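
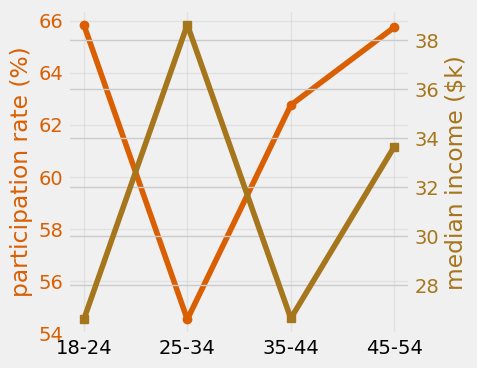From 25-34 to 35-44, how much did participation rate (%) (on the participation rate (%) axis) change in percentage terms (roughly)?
25-34 ≈ 55, 35-44 ≈ 63; (63 − 55) / 55 ≈ +14.5%.

≈ +14.5%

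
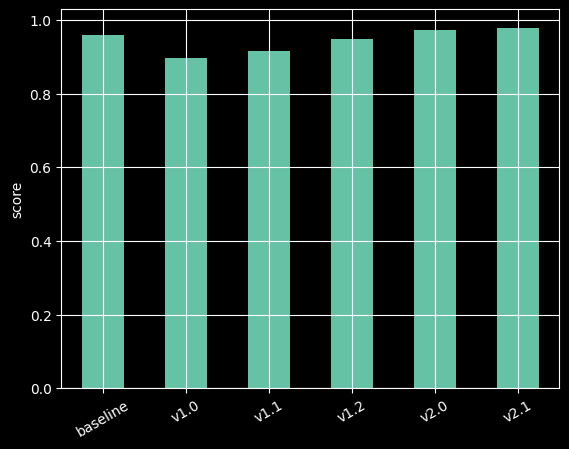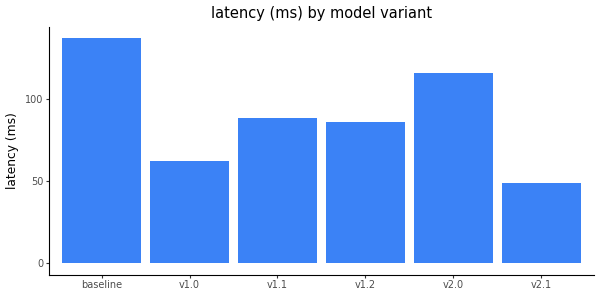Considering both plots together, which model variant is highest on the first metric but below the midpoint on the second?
v2.1

Chart 2 median latency (ms) ≈ 80; below-median model variants: v1.0, v1.2, v2.1. Among those, v2.1 has the highest score (≈ 1).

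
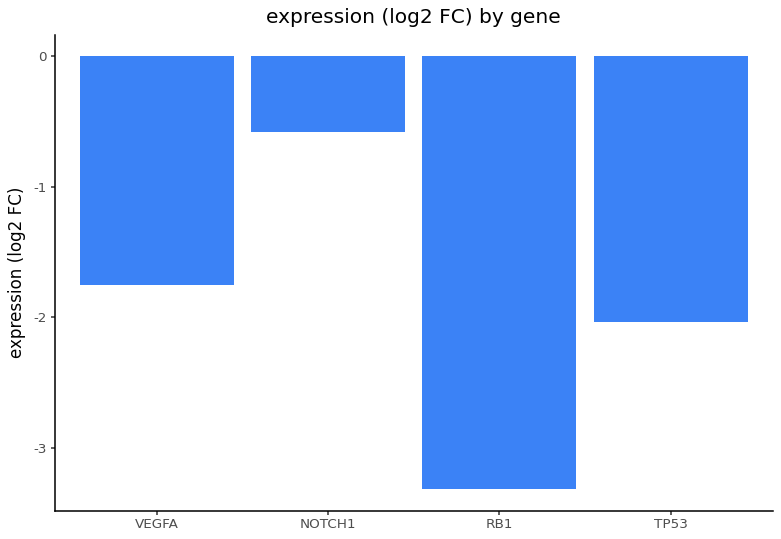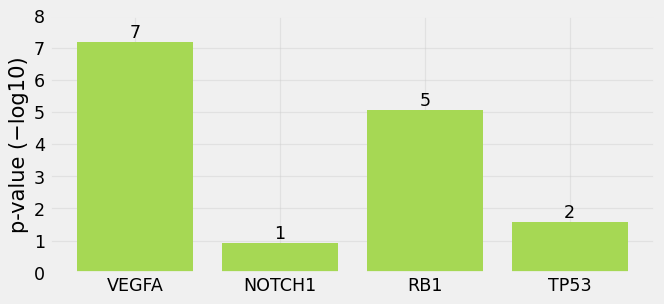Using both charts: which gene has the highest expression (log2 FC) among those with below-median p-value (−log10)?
Chart 2 median p-value (−log10) ≈ 3; below-median genes: NOTCH1, TP53. Among those, NOTCH1 has the highest expression (log2 FC) (≈ -1).

NOTCH1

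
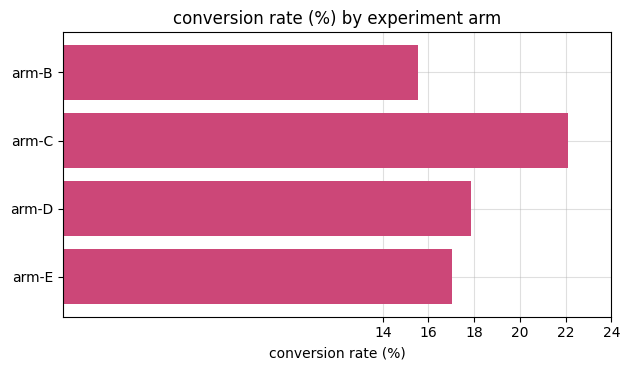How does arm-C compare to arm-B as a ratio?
arm-C ≈ 22, arm-B ≈ 16; 22/16 ≈ 1.38.

≈ 1.38×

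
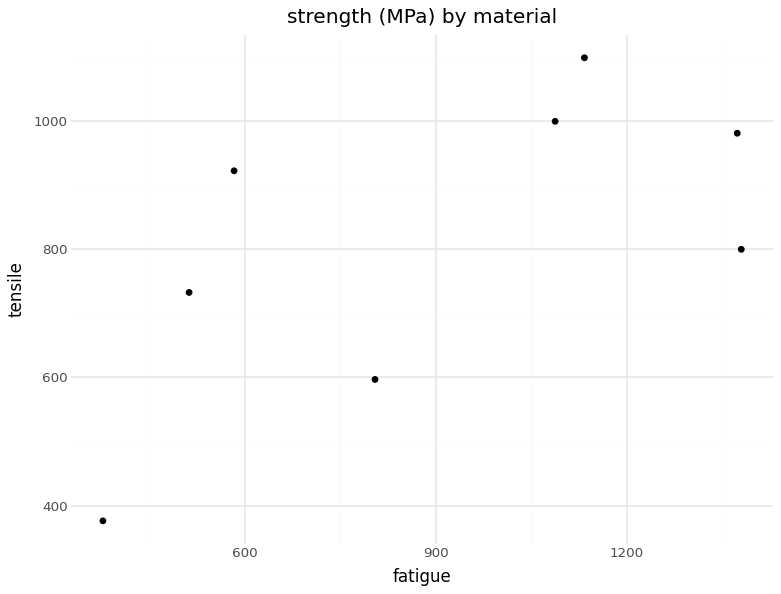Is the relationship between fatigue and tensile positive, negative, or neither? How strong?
Points are positively correlated; moderate (|r| ≈ 0.6).

positive, moderate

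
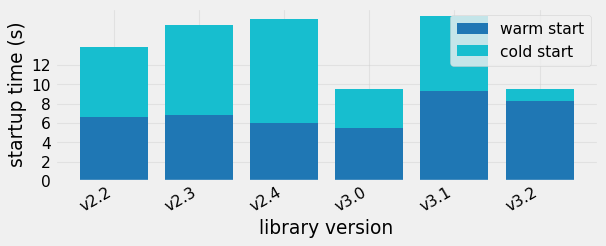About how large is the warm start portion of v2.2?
≈ 6

warm start top ≈ 6, bottom ≈ 0; segment ≈ 6.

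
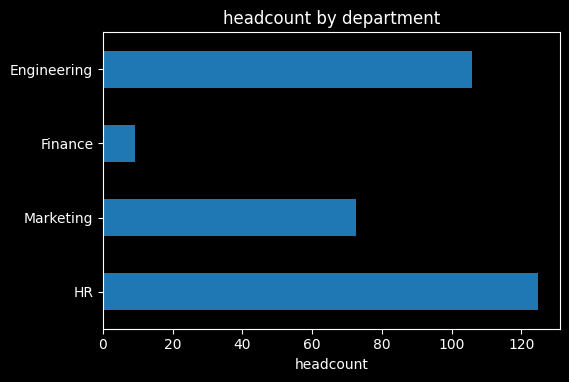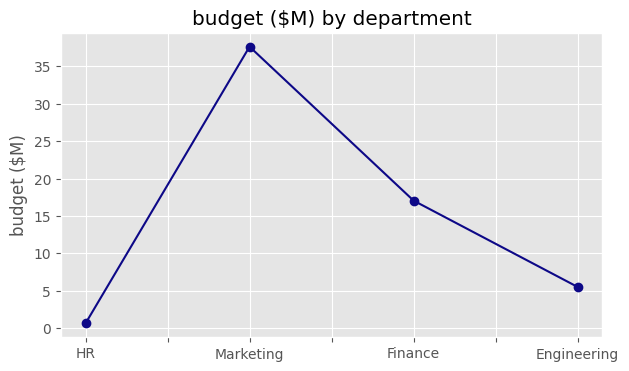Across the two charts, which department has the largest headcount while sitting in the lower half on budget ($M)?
Chart 2 median budget ($M) ≈ 10; below-median departments: HR, Engineering. Among those, HR has the highest headcount (≈ 120).

HR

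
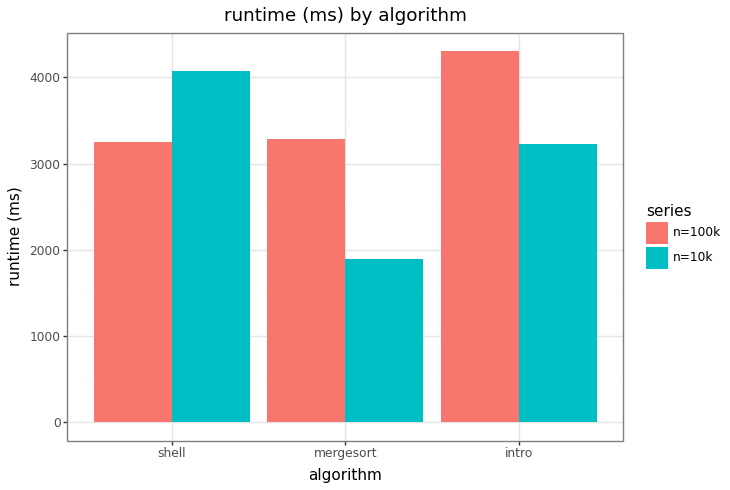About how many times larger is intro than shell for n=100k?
≈ 1.5×

intro ≈ 4500, shell ≈ 3000; 4500/3000 ≈ 1.5.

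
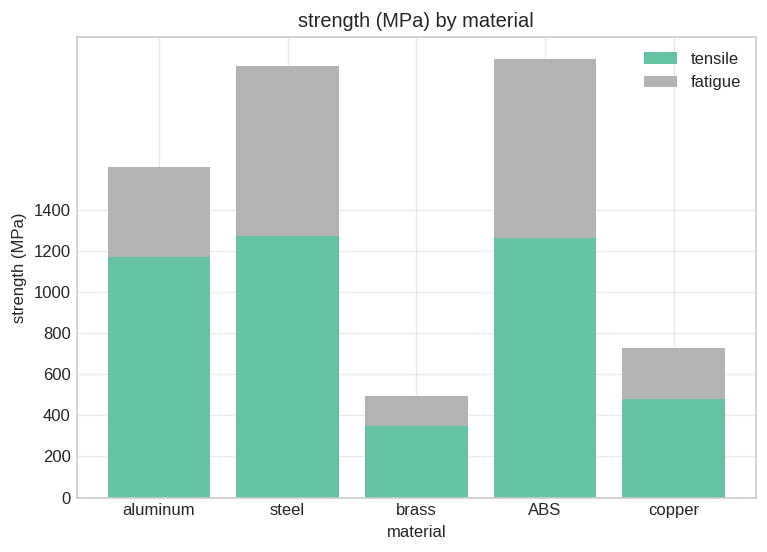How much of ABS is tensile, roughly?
tensile top ≈ 1200, bottom ≈ 0; segment ≈ 1200.

≈ 1200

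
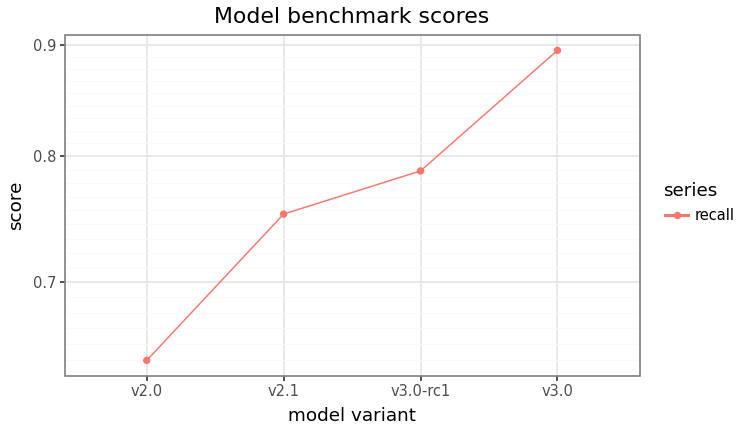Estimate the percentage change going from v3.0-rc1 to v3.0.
v3.0-rc1 ≈ 0.80, v3.0 ≈ 0.90; (0.90 − 0.80) / 0.80 ≈ +12.5%.

≈ +12.5%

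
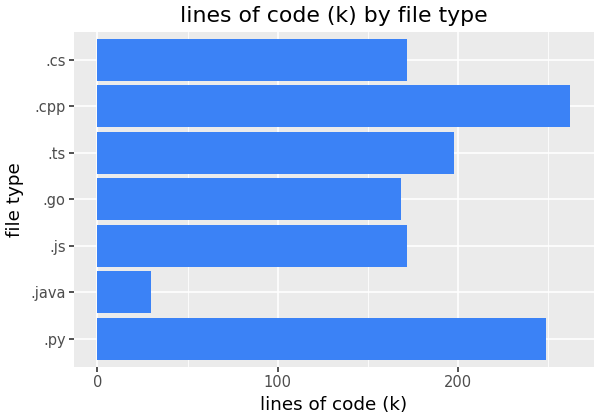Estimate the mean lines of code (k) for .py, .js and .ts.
(250 + 175 + 200) / 3 ≈ 208.

≈ 208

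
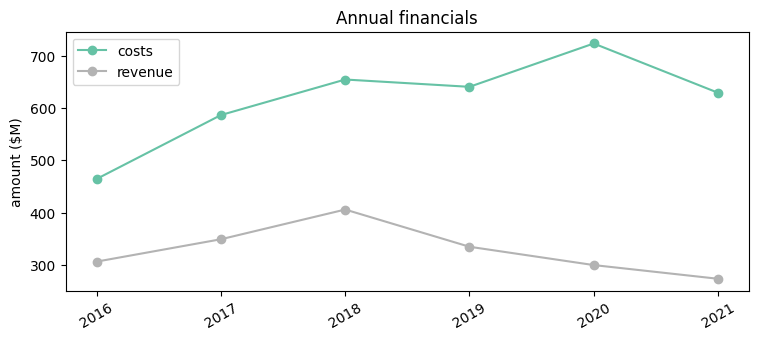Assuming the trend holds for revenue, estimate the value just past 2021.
Last three: 350, 300, 250 → slope ≈ -50/step → next ≈ 200.

≈ 200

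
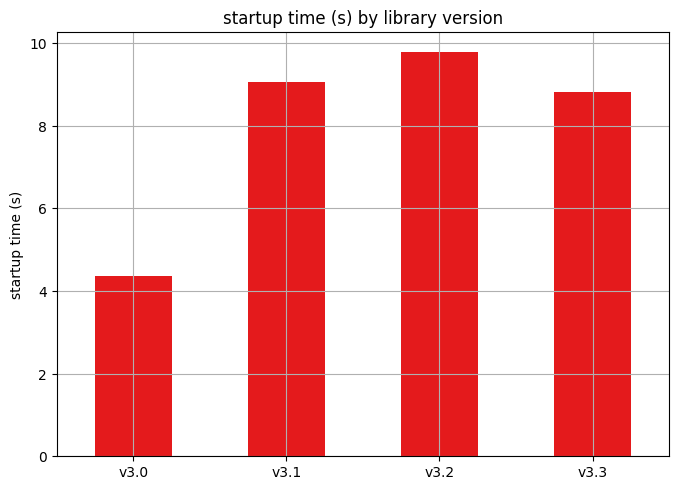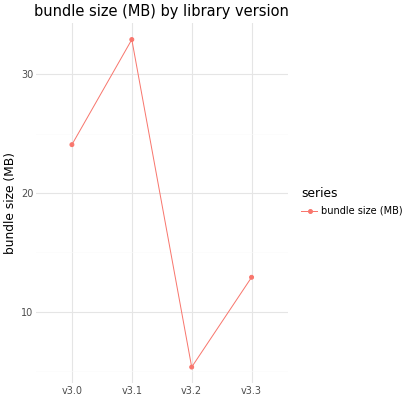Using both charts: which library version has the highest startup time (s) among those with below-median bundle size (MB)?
v3.2

Chart 2 median bundle size (MB) ≈ 20; below-median library versions: v3.2, v3.3. Among those, v3.2 has the highest startup time (s) (≈ 10).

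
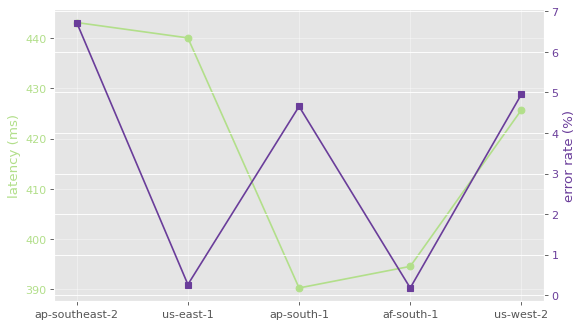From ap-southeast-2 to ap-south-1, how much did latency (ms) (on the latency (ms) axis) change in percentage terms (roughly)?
≈ -12.4%

ap-southeast-2 ≈ 445, ap-south-1 ≈ 390; (390 − 445) / 445 ≈ -12.4%.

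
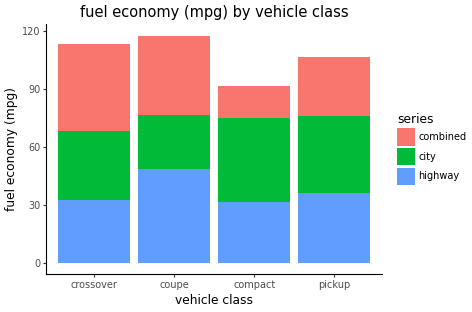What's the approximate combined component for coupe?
combined top ≈ 120, bottom ≈ 80; segment ≈ 40.

≈ 40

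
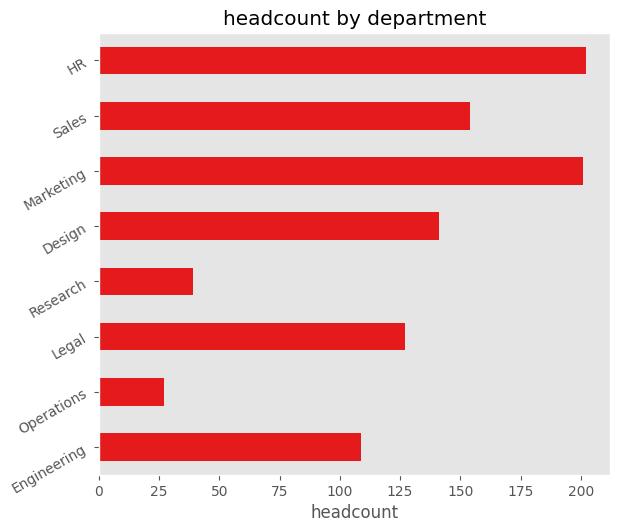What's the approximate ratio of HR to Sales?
HR ≈ 200, Sales ≈ 160; 200/160 ≈ 1.25.

≈ 1.25×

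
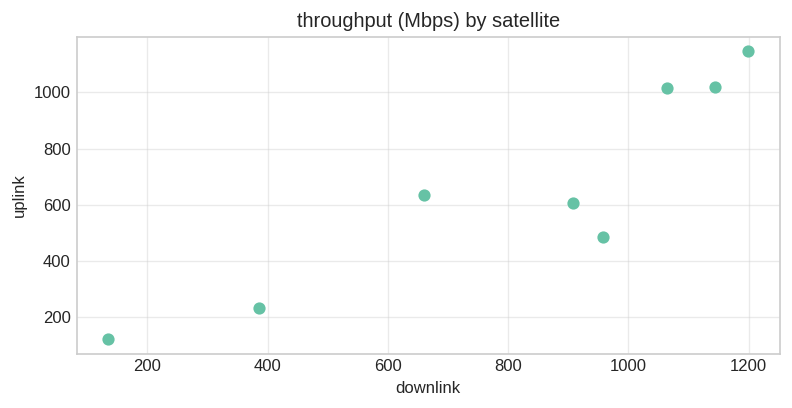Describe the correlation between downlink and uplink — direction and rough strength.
positive, strong

Points are positively correlated; strong (|r| ≈ 0.9).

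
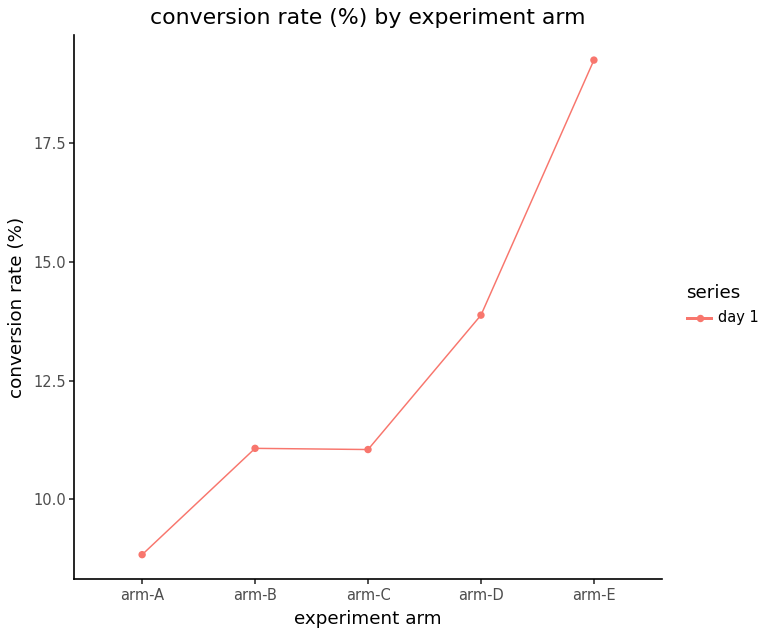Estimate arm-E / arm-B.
≈ 1.73×

arm-E ≈ 19, arm-B ≈ 11; 19/11 ≈ 1.73.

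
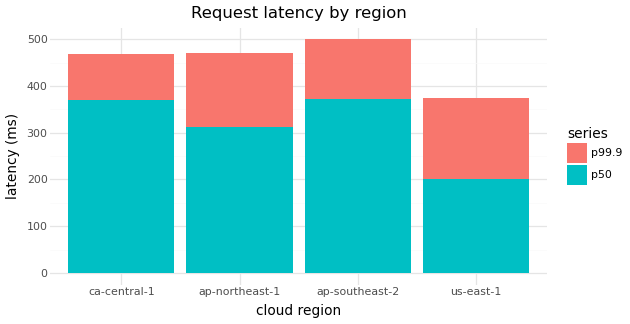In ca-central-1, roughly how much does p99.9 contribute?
p99.9 top ≈ 450, bottom ≈ 350; segment ≈ 100.

≈ 100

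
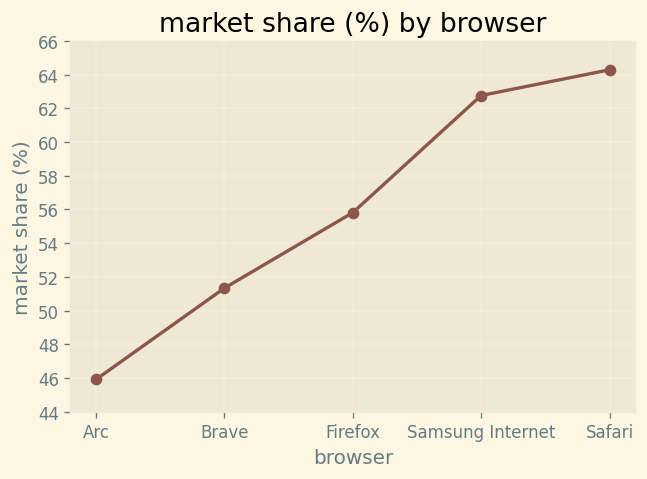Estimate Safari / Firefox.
≈ 1.14×

Safari ≈ 64, Firefox ≈ 56; 64/56 ≈ 1.14.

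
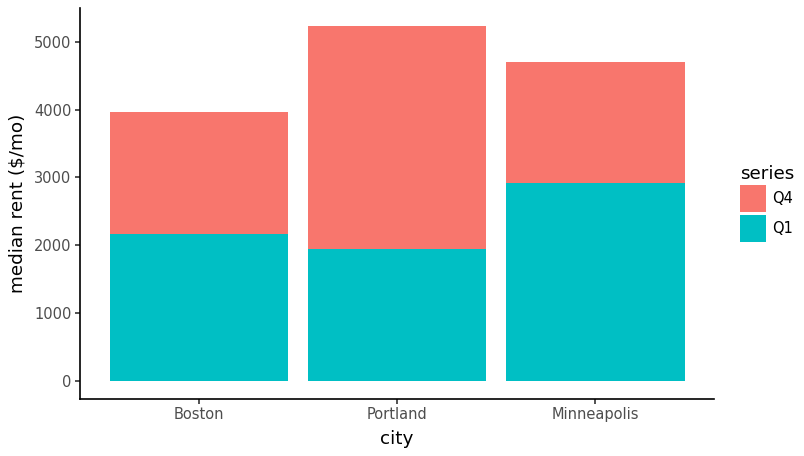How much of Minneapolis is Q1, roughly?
≈ 3000

Q1 top ≈ 3000, bottom ≈ 0; segment ≈ 3000.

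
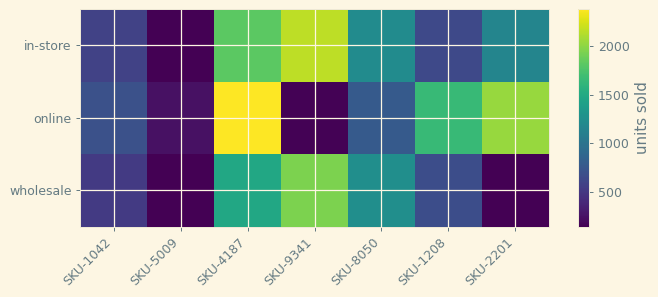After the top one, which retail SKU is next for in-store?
SKU-4187

Top 3 for in-store: SKU-9341 ≈ 2200, SKU-4187 ≈ 1800, SKU-8050 ≈ 1200.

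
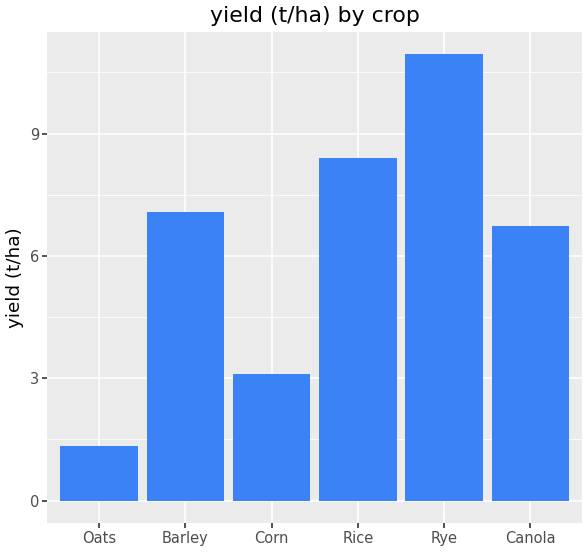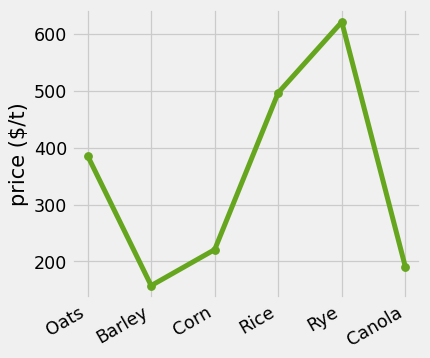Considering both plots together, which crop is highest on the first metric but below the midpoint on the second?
Chart 2 median price ($/t) ≈ 300; below-median crops: Barley, Corn, Canola. Among those, Barley has the highest yield (t/ha) (≈ 8).

Barley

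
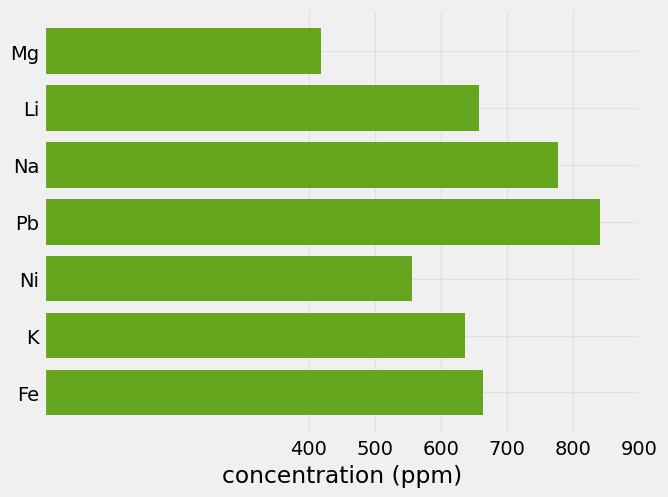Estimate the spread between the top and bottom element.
≈ 400

Max Pb ≈ 800, min Mg ≈ 400; range ≈ 400.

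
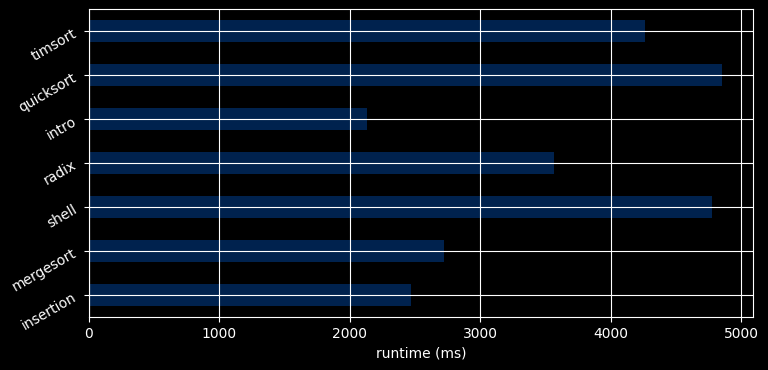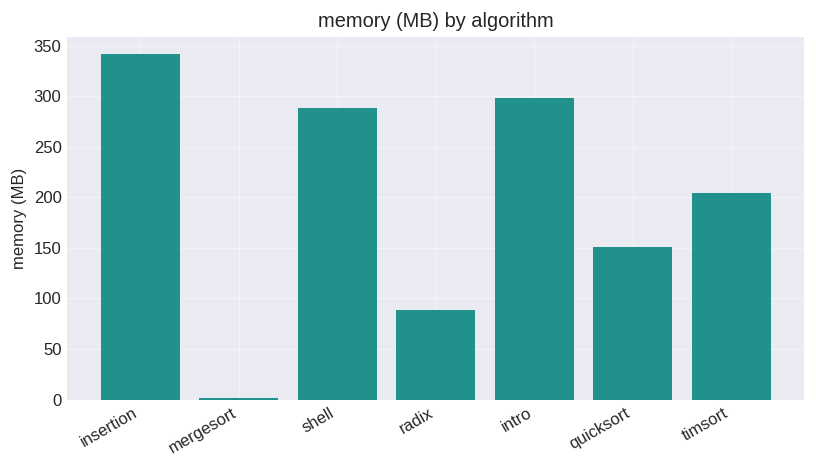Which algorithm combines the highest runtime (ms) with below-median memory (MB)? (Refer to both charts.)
Chart 2 median memory (MB) ≈ 200; below-median algorithms: mergesort, radix, quicksort. Among those, quicksort has the highest runtime (ms) (≈ 5000).

quicksort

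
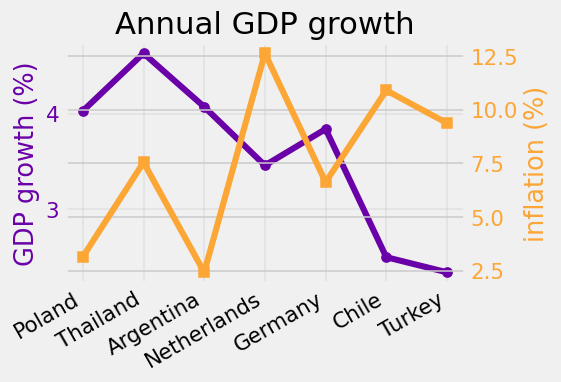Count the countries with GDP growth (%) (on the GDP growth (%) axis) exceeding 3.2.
Above 3.2: Poland, Thailand, Argentina, Netherlands, Germany.

5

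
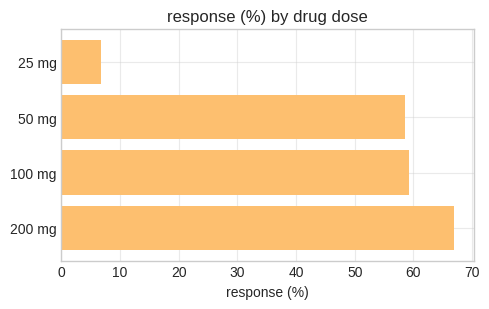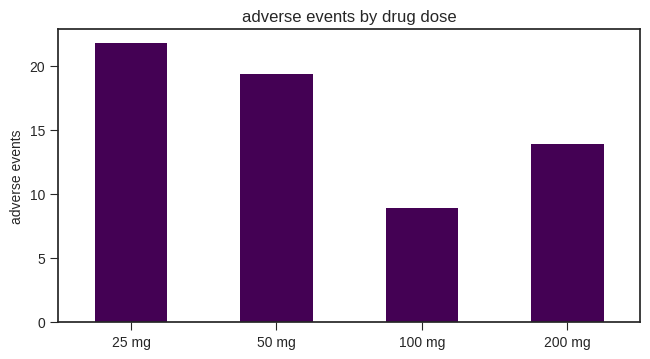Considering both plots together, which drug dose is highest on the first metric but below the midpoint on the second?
200 mg

Chart 2 median adverse events ≈ 16; below-median drug doses: 100 mg, 200 mg. Among those, 200 mg has the highest response (%) (≈ 70).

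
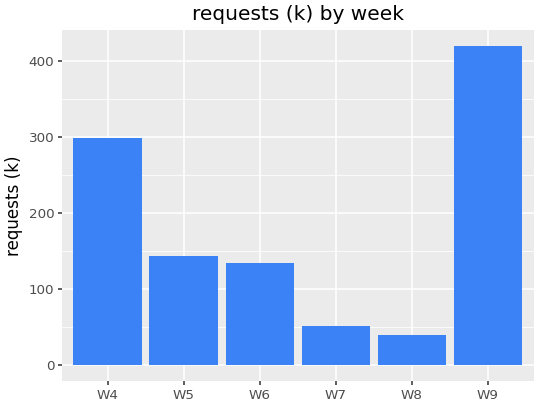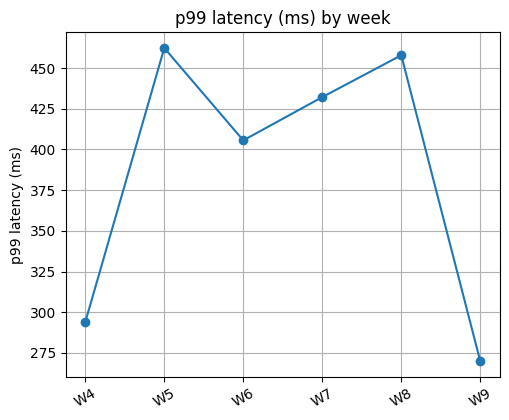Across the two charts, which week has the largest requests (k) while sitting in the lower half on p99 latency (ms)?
Chart 2 median p99 latency (ms) ≈ 400; below-median weeks: W4, W6, W9. Among those, W9 has the highest requests (k) (≈ 400).

W9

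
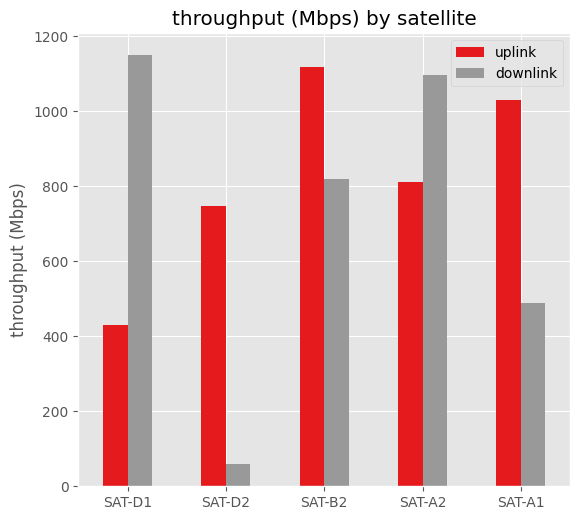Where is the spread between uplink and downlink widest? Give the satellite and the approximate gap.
SAT-D1: uplink ≈ 400, downlink ≈ 1200 → gap ≈ 800. Next-largest (SAT-D2) is only ≈ 600.

SAT-D1, ≈ 800 Mbps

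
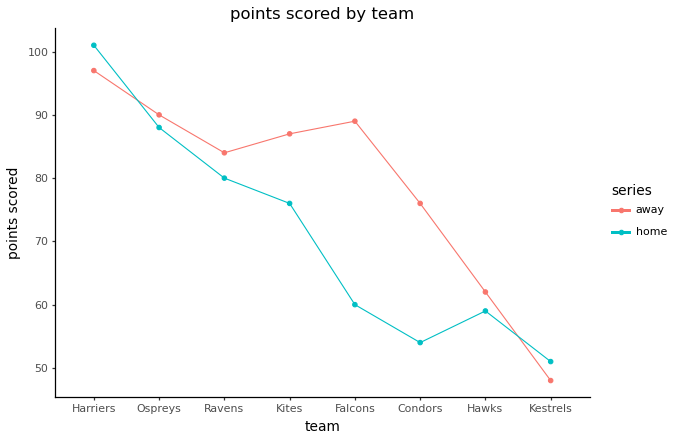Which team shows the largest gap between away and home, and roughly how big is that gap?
Falcons, ≈ 30

Falcons: away ≈ 90, home ≈ 60 → gap ≈ 30. Next-largest (Condors) is only ≈ 20.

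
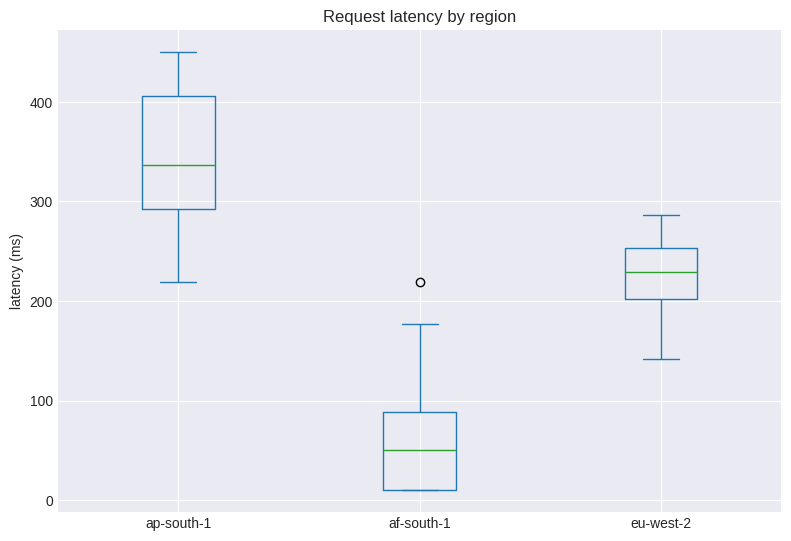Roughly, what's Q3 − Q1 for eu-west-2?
≈ 50

Q3 ≈ 250, Q1 ≈ 200; IQR ≈ 50.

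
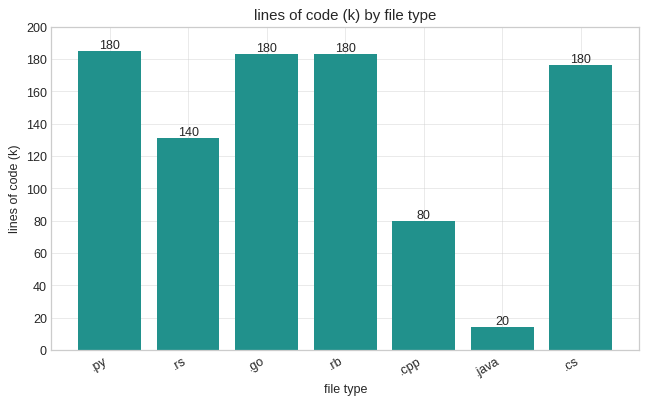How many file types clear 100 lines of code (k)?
5

Above 100: .py, .rs, .go, .rb, .cs.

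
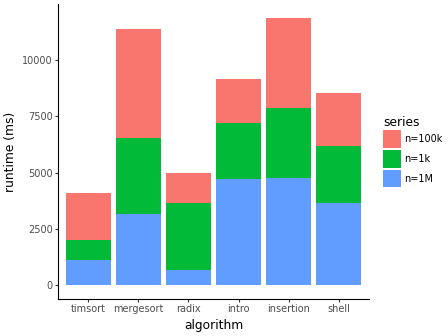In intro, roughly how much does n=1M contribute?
n=1M top ≈ 5000, bottom ≈ 0; segment ≈ 5000.

≈ 5000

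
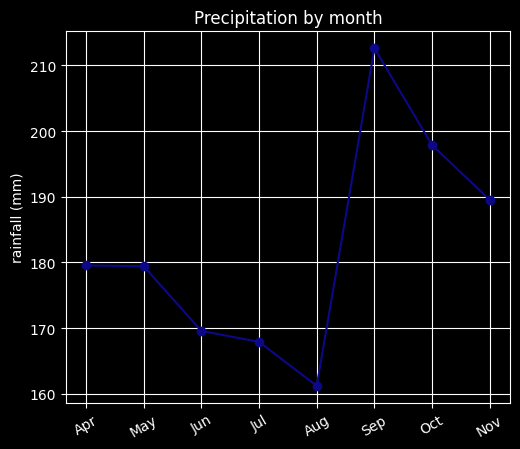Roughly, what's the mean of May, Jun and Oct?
≈ 183

(180 + 170 + 200) / 3 ≈ 183.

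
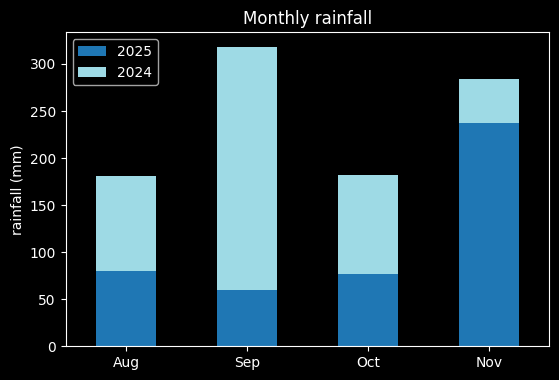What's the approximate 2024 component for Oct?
≈ 100

2024 top ≈ 200, bottom ≈ 100; segment ≈ 100.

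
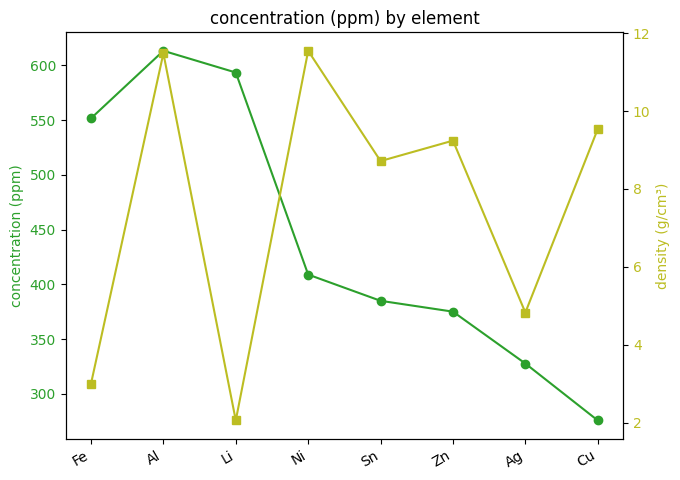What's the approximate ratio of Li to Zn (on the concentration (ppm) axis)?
≈ 1.71×

Li ≈ 600, Zn ≈ 350; 600/350 ≈ 1.71.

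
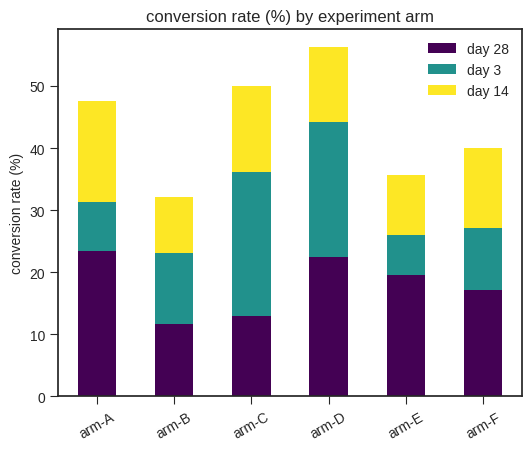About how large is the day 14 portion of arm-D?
≈ 10

day 14 top ≈ 55, bottom ≈ 45; segment ≈ 10.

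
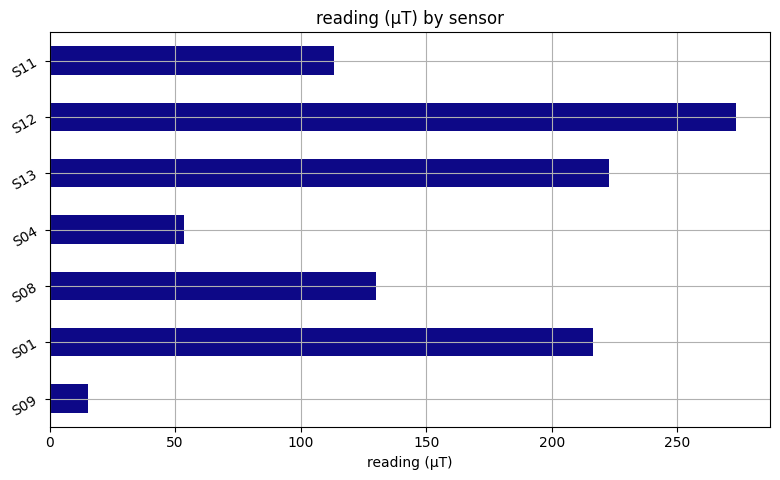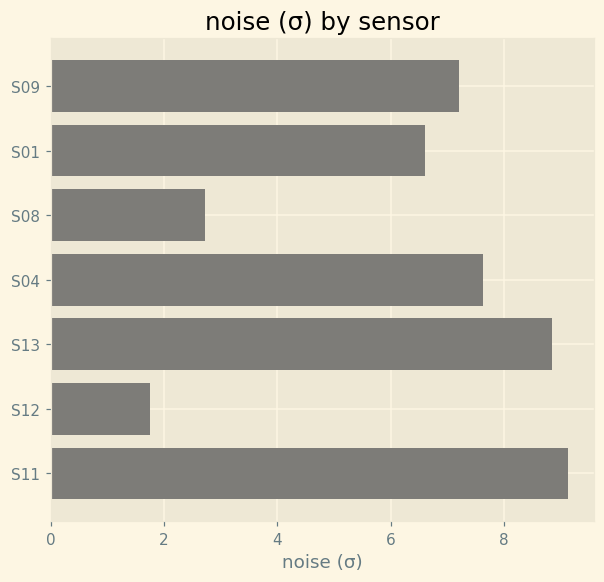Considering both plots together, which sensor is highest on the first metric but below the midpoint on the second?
Chart 2 median noise (σ) ≈ 7; below-median sensors: S01, S08, S12. Among those, S12 has the highest reading (µT) (≈ 250).

S12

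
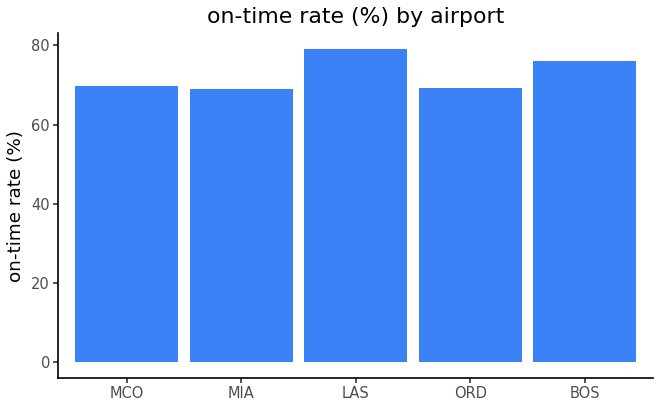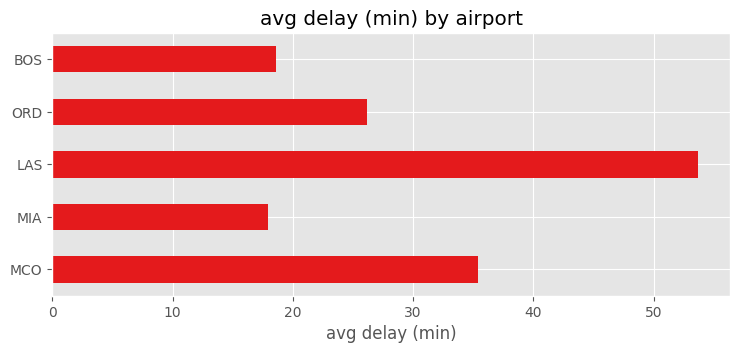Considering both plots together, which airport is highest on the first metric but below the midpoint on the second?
Chart 2 median avg delay (min) ≈ 25; below-median airports: MIA, BOS. Among those, BOS has the highest on-time rate (%) (≈ 80).

BOS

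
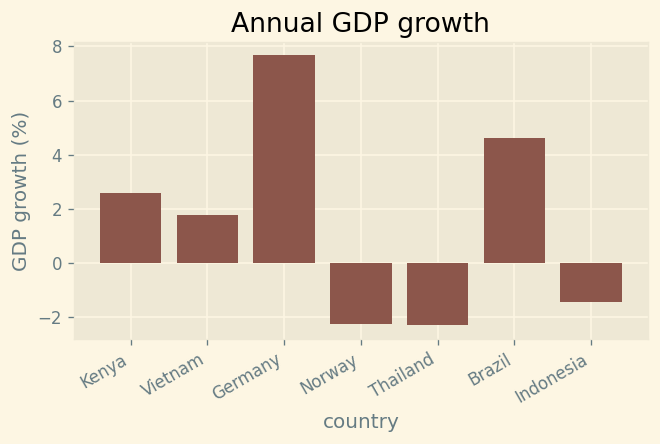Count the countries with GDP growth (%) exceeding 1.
Above 1: Kenya, Vietnam, Germany, Brazil.

4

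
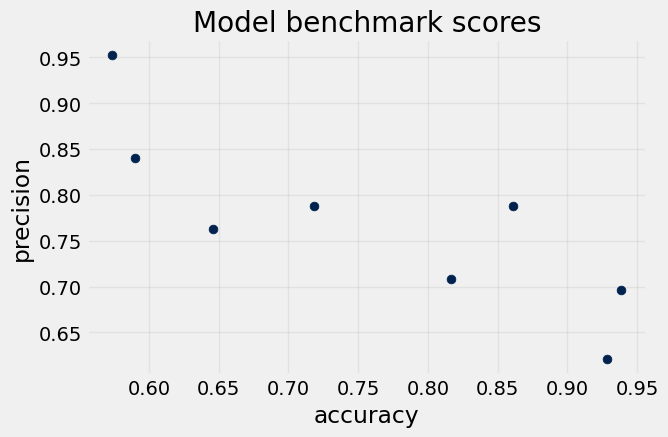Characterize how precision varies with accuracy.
Points are negatively correlated; strong (|r| ≈ 0.8).

negative, strong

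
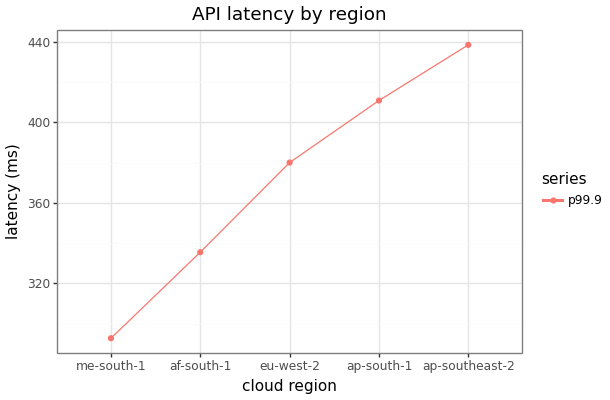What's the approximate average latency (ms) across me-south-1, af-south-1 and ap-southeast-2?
≈ 360

(300 + 340 + 440) / 3 ≈ 360.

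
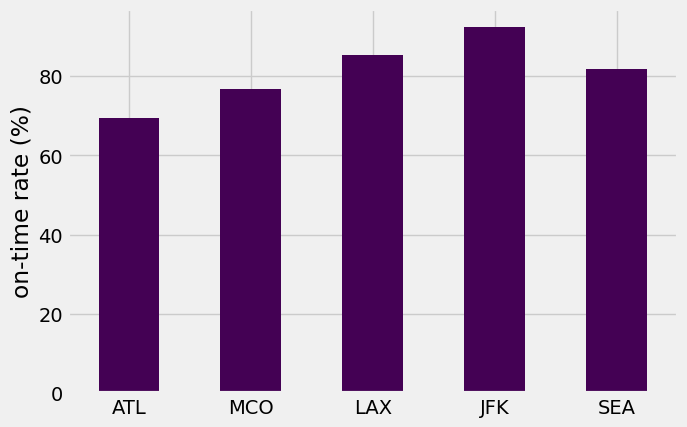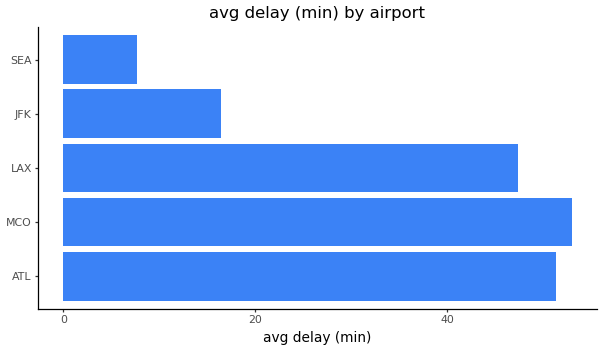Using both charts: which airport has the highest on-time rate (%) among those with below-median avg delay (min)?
JFK

Chart 2 median avg delay (min) ≈ 45; below-median airports: JFK, SEA. Among those, JFK has the highest on-time rate (%) (≈ 90).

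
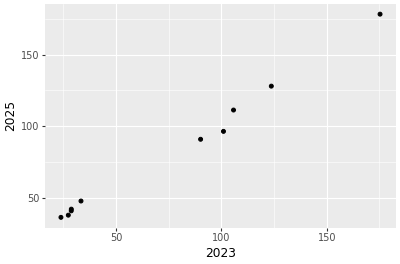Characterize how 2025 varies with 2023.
Points are positively correlated; strong (|r| ≈ 1.0).

positive, strong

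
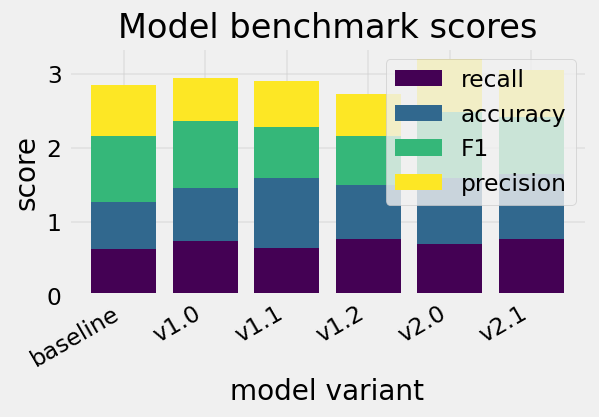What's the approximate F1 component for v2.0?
≈ 1.0

F1 top ≈ 2.5, bottom ≈ 1.5; segment ≈ 1.0.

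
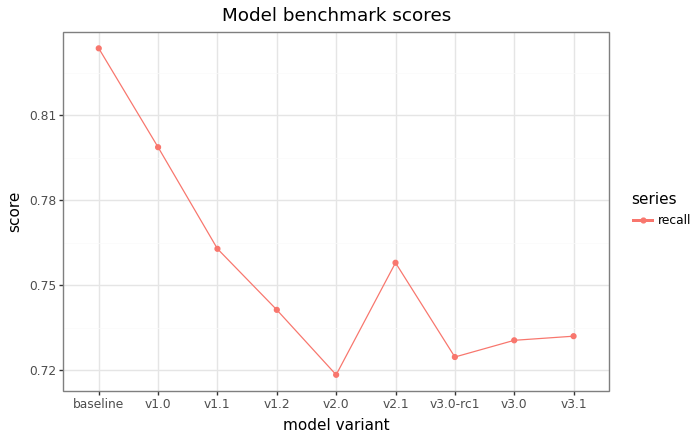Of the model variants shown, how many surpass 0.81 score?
1

Above 0.81: baseline.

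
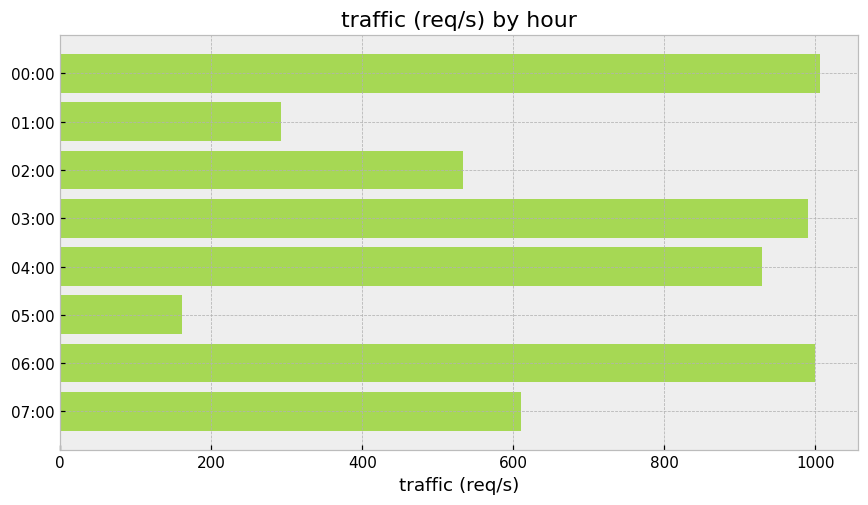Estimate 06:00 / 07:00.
06:00 ≈ 1000, 07:00 ≈ 600; 1000/600 ≈ 1.67.

≈ 1.67×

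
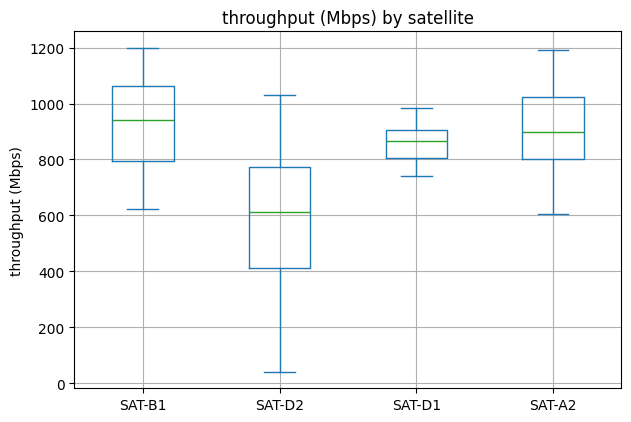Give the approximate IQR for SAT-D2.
≈ 350

Q3 ≈ 750, Q1 ≈ 400; IQR ≈ 350.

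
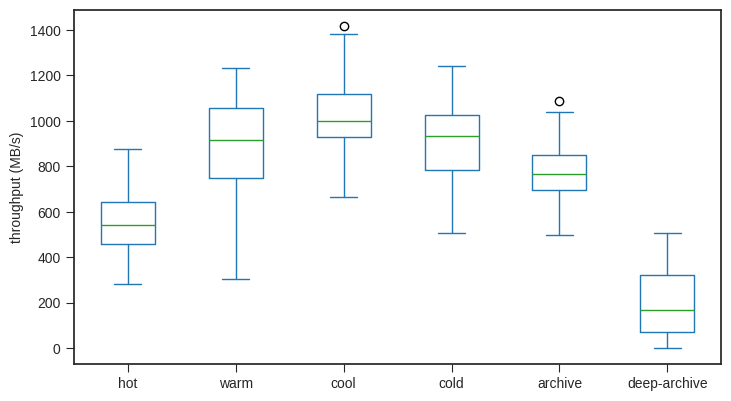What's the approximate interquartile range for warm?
≈ 300

Q3 ≈ 1100, Q1 ≈ 800; IQR ≈ 300.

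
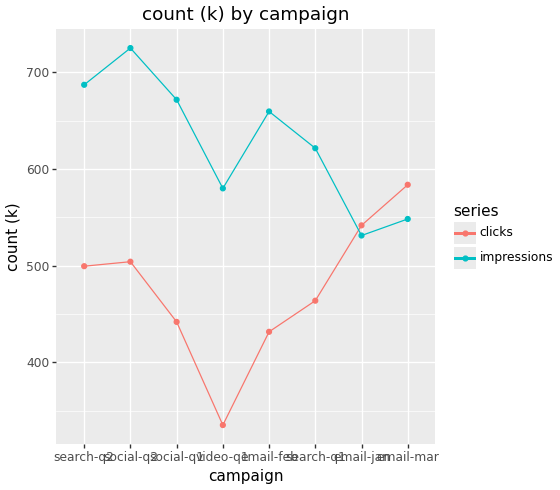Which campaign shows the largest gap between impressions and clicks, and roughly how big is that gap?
video-q1, ≈ 250 k

video-q1: impressions ≈ 600, clicks ≈ 350 → gap ≈ 250. Next-largest (social-q1) is only ≈ 200.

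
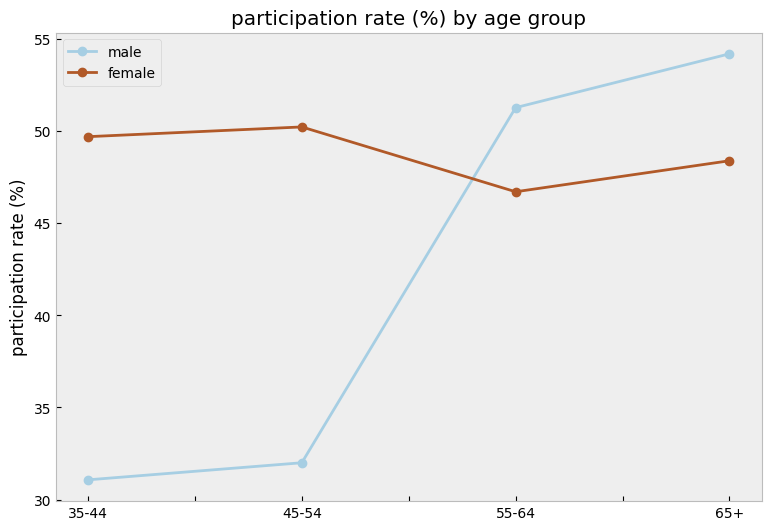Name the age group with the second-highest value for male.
Top 3 for male: 65+ ≈ 54, 55-64 ≈ 52, 45-54 ≈ 32.

55-64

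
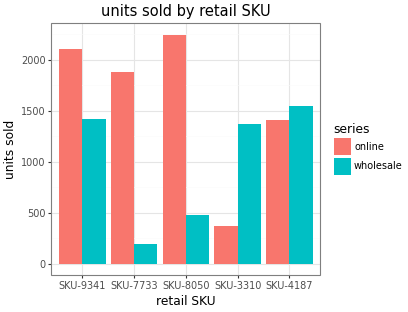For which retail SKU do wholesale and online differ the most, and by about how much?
SKU-8050, ≈ 1800

SKU-8050: wholesale ≈ 400, online ≈ 2200 → gap ≈ 1800. Next-largest (SKU-7733) is only ≈ 1600.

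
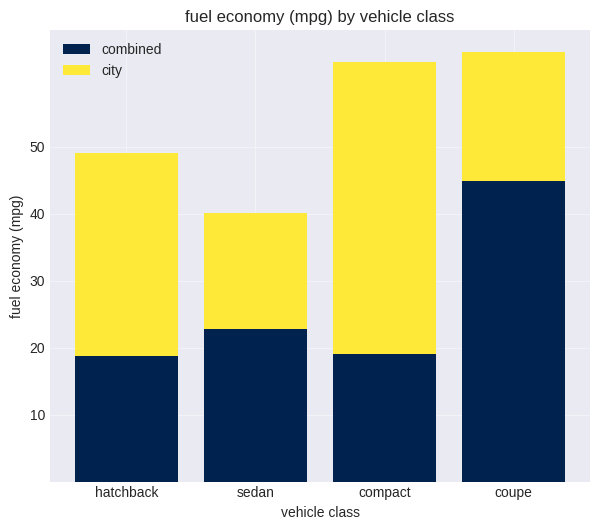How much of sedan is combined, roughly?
combined top ≈ 20, bottom ≈ 0; segment ≈ 20.

≈ 20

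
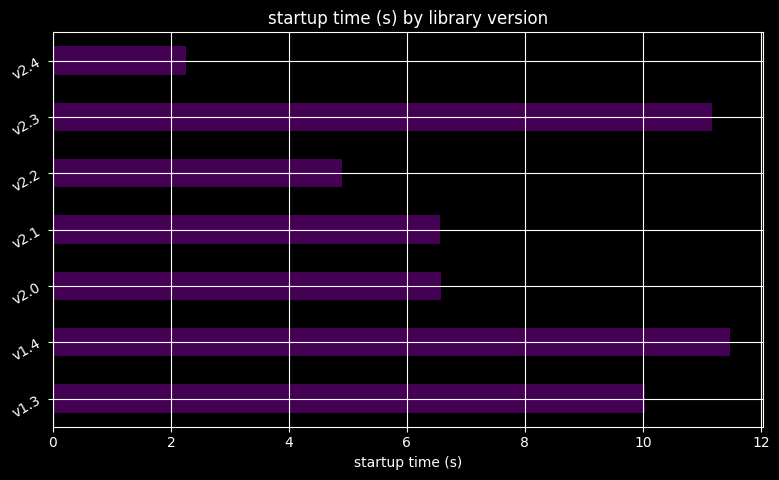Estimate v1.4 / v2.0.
v1.4 ≈ 11, v2.0 ≈ 7; 11/7 ≈ 1.57.

≈ 1.57×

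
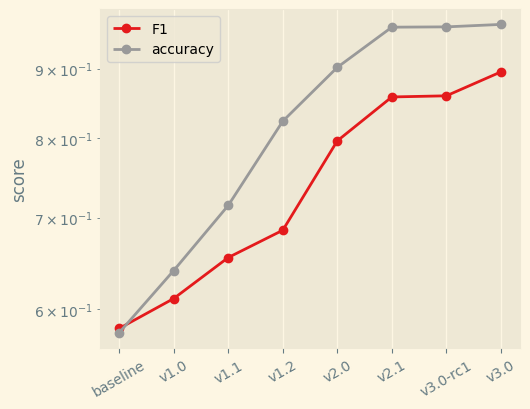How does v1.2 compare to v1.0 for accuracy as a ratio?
≈ 1.23×

v1.2 ≈ 0.80, v1.0 ≈ 0.65; 0.80/0.65 ≈ 1.23.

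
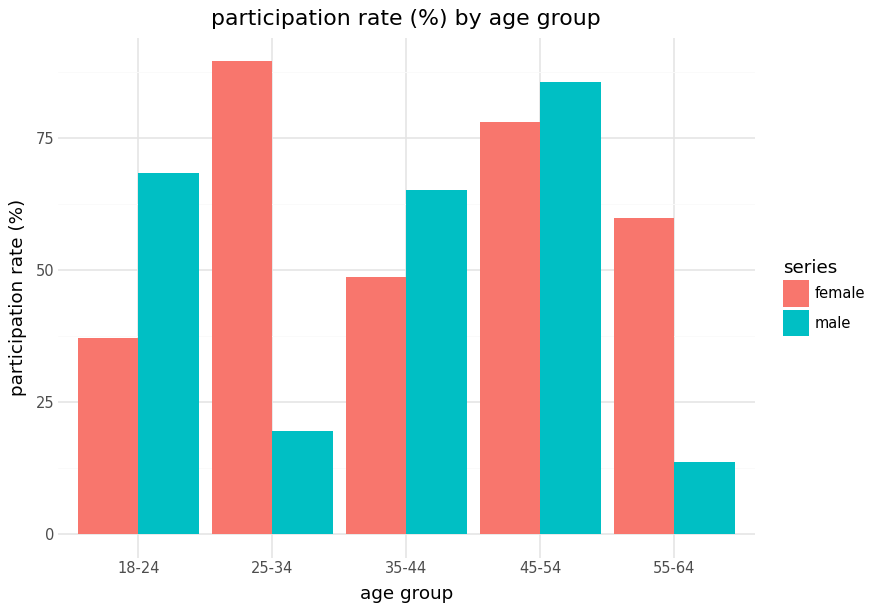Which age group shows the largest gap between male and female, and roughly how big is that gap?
25-34, ≈ 70 %

25-34: male ≈ 20, female ≈ 90 → gap ≈ 70. Next-largest (55-64) is only ≈ 50.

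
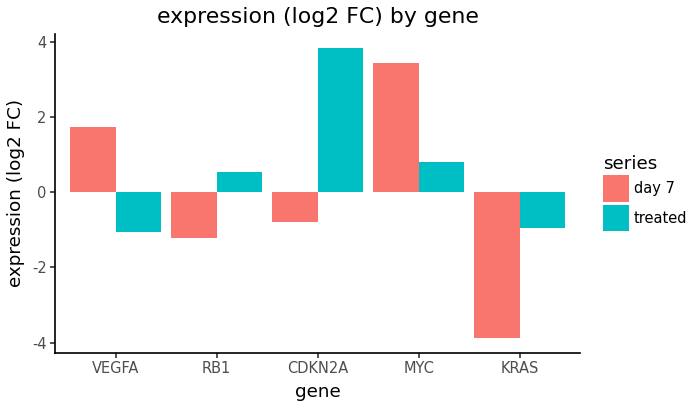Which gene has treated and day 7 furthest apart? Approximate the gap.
CDKN2A: treated ≈ 4, day 7 ≈ -1 → gap ≈ 5. Next-largest (KRAS) is only ≈ 3.

CDKN2A, ≈ 5 log2 FC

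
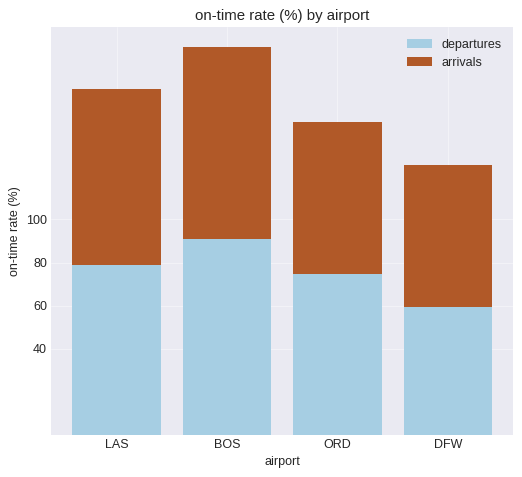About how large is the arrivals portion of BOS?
arrivals top ≈ 180, bottom ≈ 100; segment ≈ 80.

≈ 80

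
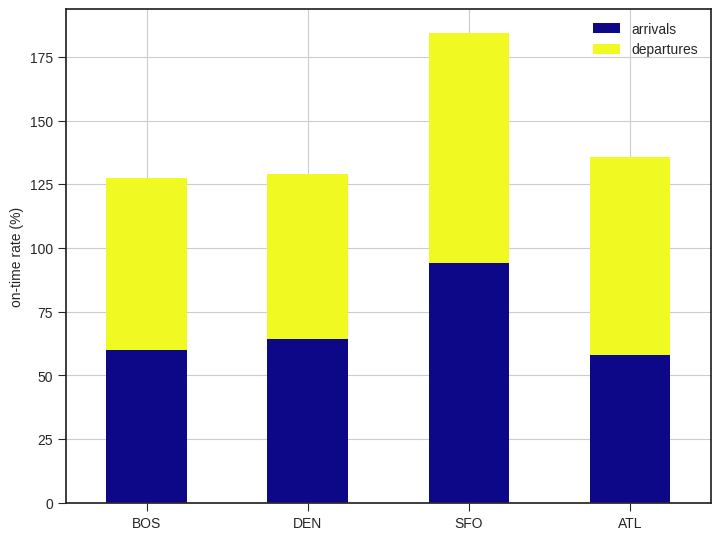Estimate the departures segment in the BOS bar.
departures top ≈ 120, bottom ≈ 60; segment ≈ 60.

≈ 60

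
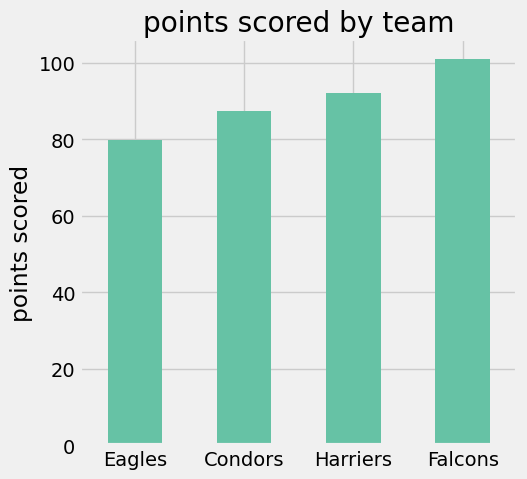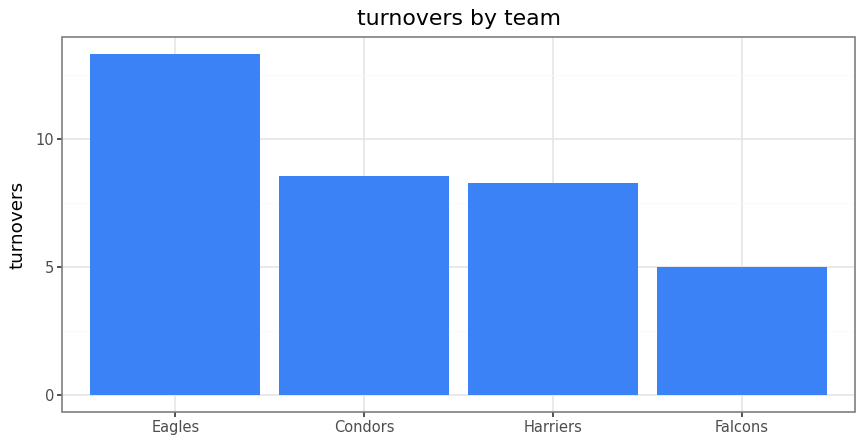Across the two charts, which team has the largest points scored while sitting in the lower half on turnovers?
Falcons

Chart 2 median turnovers ≈ 8; below-median teams: Harriers, Falcons. Among those, Falcons has the highest points scored (≈ 100).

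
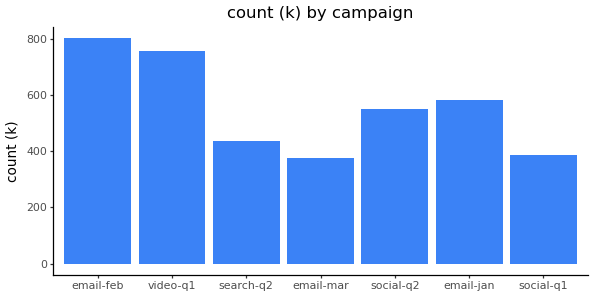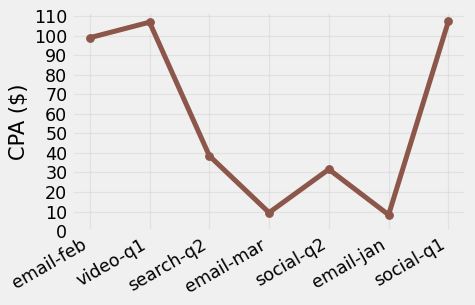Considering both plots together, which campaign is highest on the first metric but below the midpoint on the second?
email-jan

Chart 2 median CPA ($) ≈ 40; below-median campaigns: email-mar, social-q2, email-jan. Among those, email-jan has the highest count (k) (≈ 600).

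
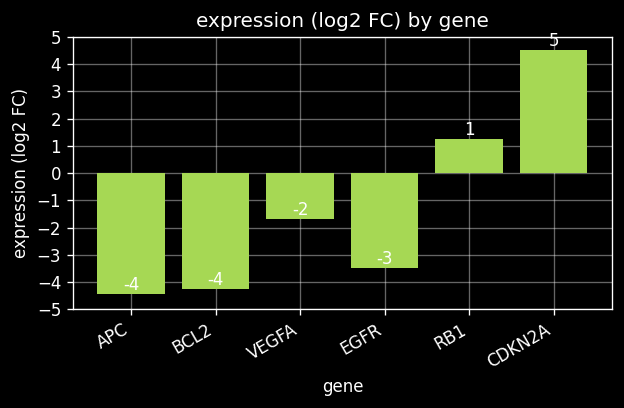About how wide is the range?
≈ 9

Max CDKN2A ≈ 5, min APC ≈ -4; range ≈ 9.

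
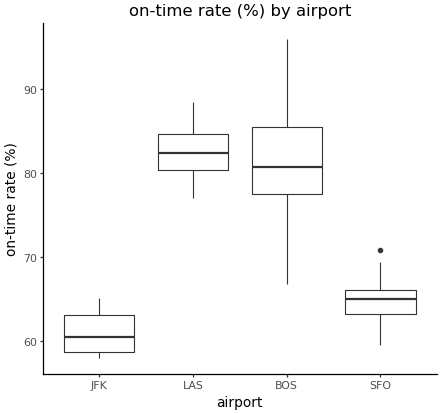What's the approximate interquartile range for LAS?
Q3 ≈ 84, Q1 ≈ 80; IQR ≈ 4.

≈ 4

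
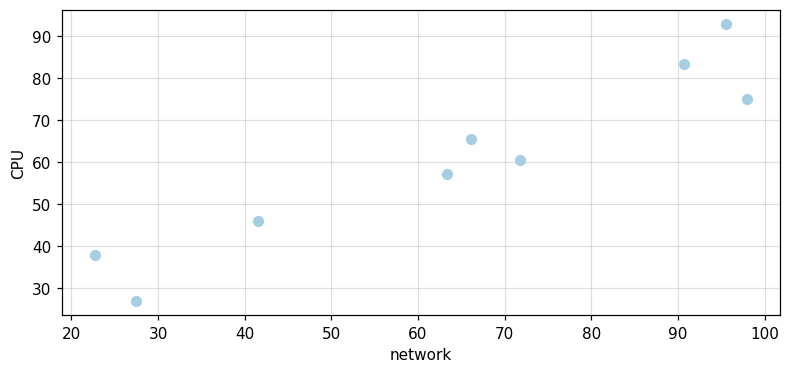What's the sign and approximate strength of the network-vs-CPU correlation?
Points are positively correlated; strong (|r| ≈ 0.9).

positive, strong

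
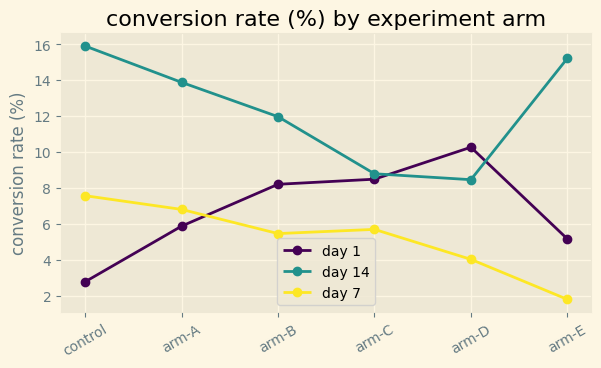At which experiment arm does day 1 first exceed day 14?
arm-D

arm-C: day 1 ≈ 8 vs day 14 ≈ 8 (not yet); arm-D: day 1 ≈ 10 vs day 14 ≈ 8 (first crossover).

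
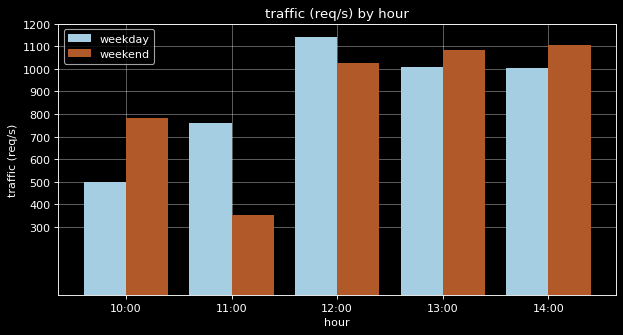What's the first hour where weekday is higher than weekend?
10:00: weekday ≈ 500 vs weekend ≈ 800 (not yet); 11:00: weekday ≈ 800 vs weekend ≈ 400 (first crossover).

11:00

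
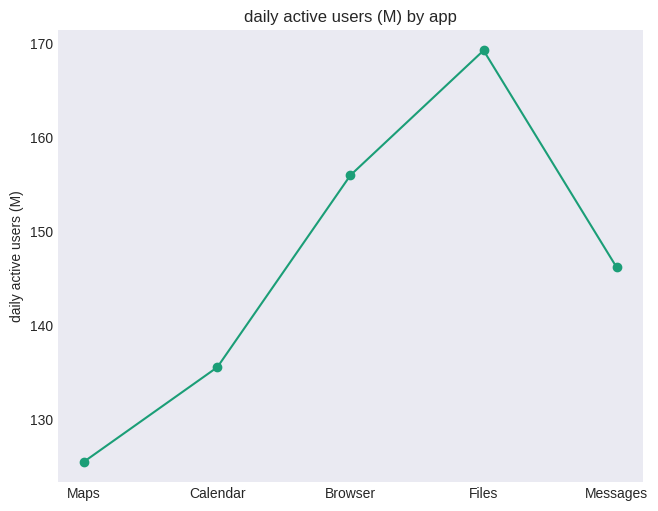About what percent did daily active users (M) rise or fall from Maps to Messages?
≈ +16%

Maps ≈ 125, Messages ≈ 145; (145 − 125) / 125 ≈ +16%.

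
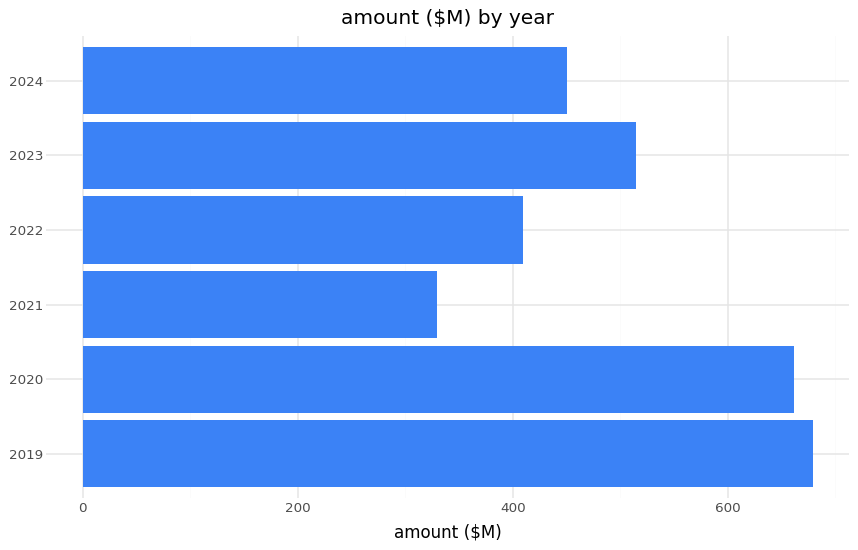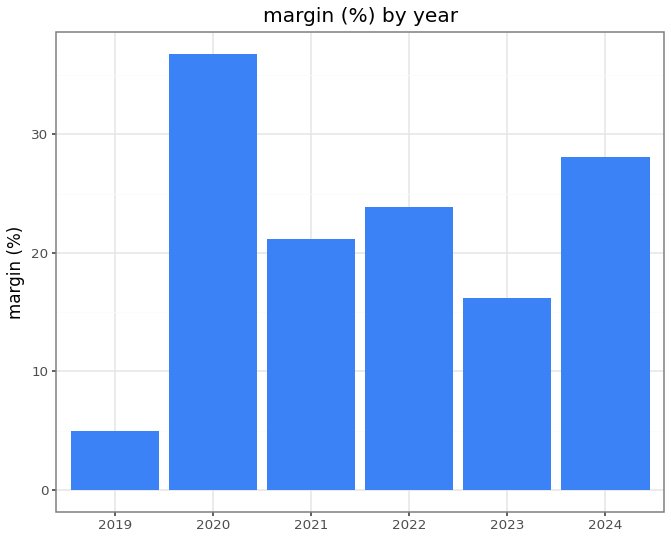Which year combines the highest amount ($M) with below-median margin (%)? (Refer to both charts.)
2019

Chart 2 median margin (%) ≈ 25; below-median years: 2019, 2021, 2023. Among those, 2019 has the highest amount ($M) (≈ 700).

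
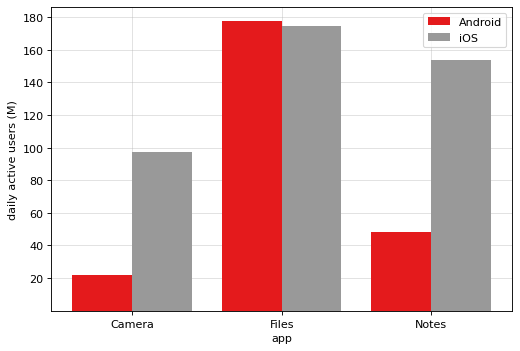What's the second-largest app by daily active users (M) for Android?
Top 3 for Android: Files ≈ 180, Notes ≈ 40, Camera ≈ 20.

Notes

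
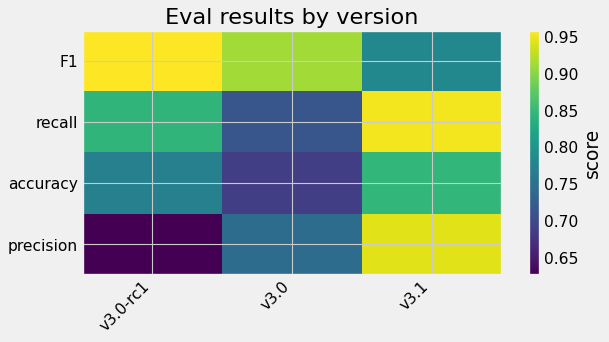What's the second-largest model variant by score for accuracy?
v3.0-rc1

Top 3 for accuracy: v3.1 ≈ 0.85, v3.0-rc1 ≈ 0.75, v3.0 ≈ 0.70.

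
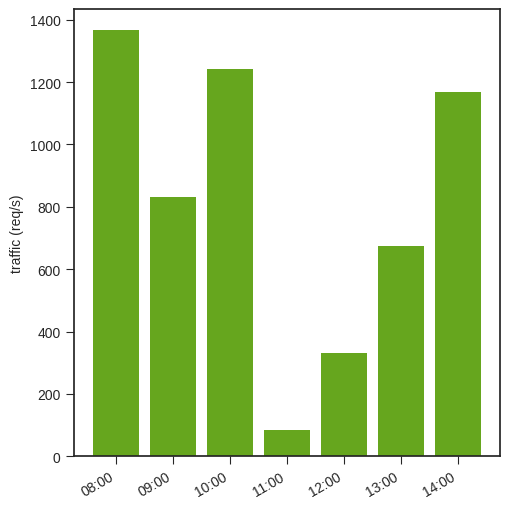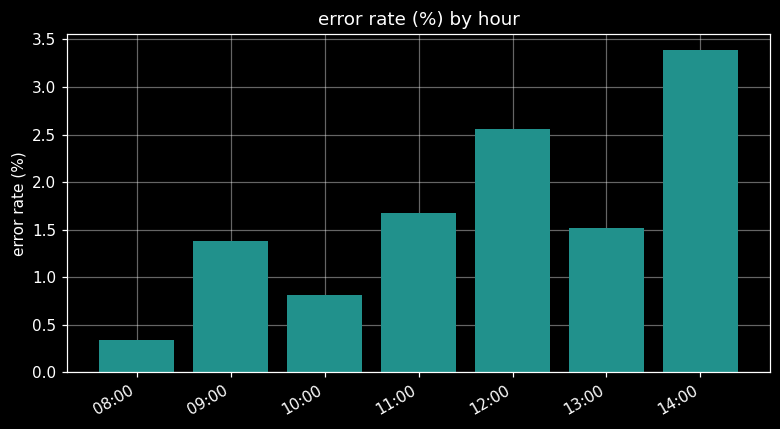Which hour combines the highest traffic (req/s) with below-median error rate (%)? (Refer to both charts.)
08:00

Chart 2 median error rate (%) ≈ 1.5; below-median hours: 08:00, 09:00, 10:00. Among those, 08:00 has the highest traffic (req/s) (≈ 1400).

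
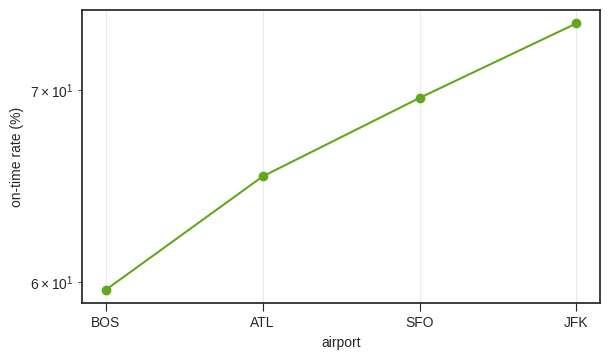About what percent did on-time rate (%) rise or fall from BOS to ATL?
≈ +10%

BOS ≈ 60, ATL ≈ 66; (66 − 60) / 60 ≈ +10%.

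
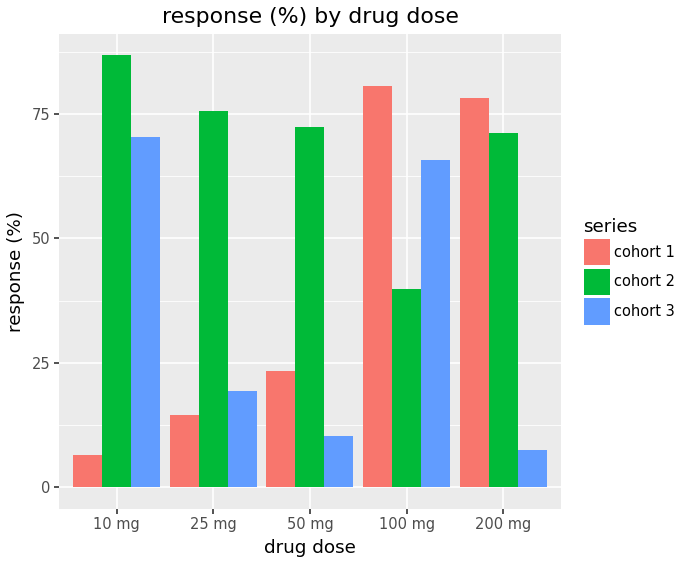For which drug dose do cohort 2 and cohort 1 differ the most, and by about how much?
10 mg: cohort 2 ≈ 90, cohort 1 ≈ 10 → gap ≈ 80. Next-largest (25 mg) is only ≈ 70.

10 mg, ≈ 80 %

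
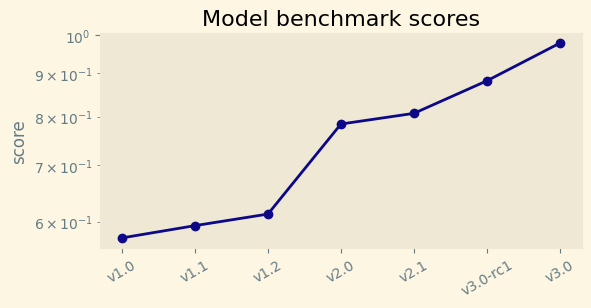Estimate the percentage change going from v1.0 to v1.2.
≈ +9.1%

v1.0 ≈ 0.55, v1.2 ≈ 0.60; (0.60 − 0.55) / 0.55 ≈ +9.1%.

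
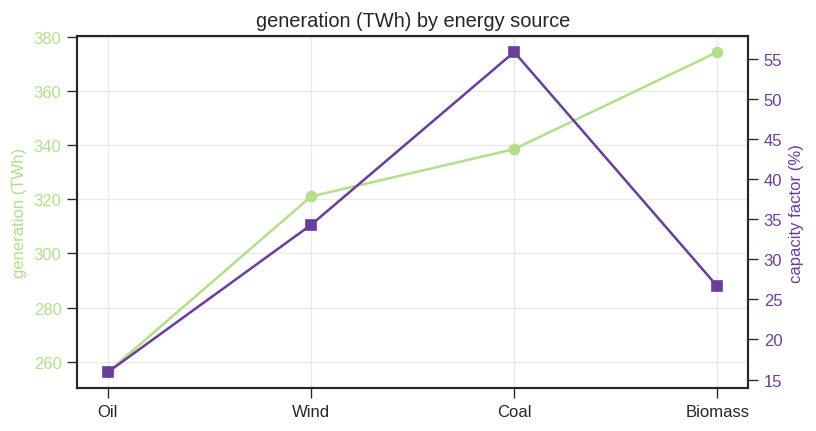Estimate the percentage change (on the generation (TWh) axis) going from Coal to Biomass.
Coal ≈ 340, Biomass ≈ 370; (370 − 340) / 340 ≈ +8.8%.

≈ +8.8%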